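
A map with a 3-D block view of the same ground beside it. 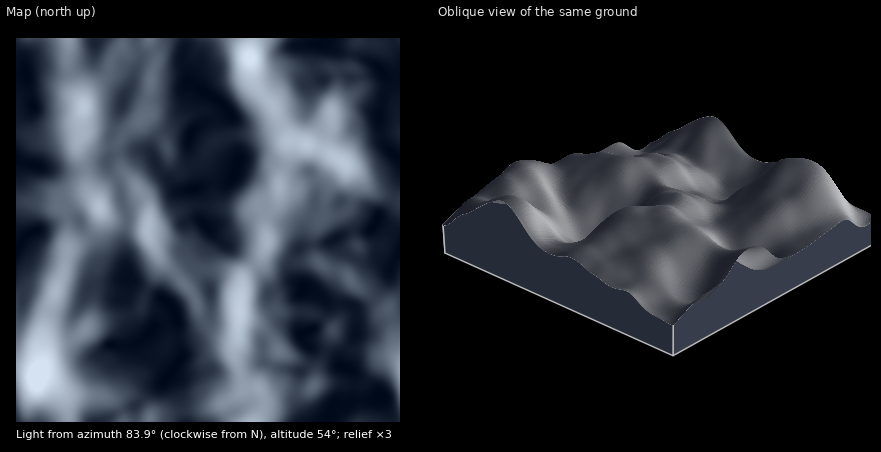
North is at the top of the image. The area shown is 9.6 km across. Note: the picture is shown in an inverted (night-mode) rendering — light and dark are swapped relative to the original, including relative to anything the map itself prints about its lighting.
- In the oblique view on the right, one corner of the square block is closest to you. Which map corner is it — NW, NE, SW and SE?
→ NW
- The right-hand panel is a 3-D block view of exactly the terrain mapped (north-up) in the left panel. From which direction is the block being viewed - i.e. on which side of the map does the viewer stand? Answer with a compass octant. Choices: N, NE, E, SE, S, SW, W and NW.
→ NW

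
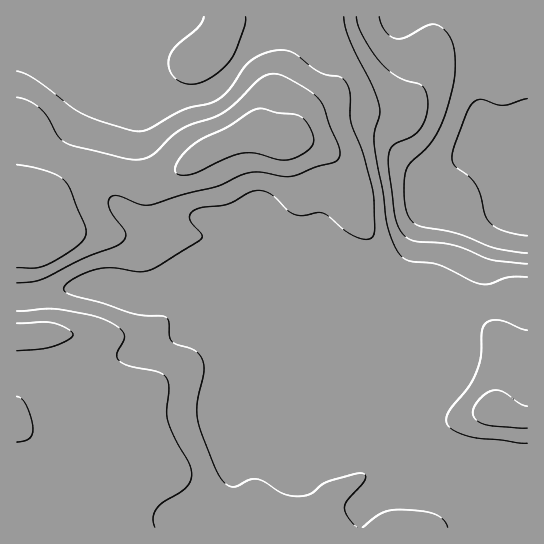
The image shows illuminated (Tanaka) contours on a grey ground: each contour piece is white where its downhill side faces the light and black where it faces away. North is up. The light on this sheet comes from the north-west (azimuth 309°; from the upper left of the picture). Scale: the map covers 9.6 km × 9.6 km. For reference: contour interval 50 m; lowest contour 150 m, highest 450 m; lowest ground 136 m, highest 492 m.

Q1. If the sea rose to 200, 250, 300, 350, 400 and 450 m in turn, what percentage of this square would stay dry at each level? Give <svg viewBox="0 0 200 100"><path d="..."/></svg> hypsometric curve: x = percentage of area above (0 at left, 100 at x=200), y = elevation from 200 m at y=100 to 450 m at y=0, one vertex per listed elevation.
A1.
<svg viewBox="0 0 200 100"><path d="M183 100l-7-20-6-20-85-20-38-20-38-20"/></svg>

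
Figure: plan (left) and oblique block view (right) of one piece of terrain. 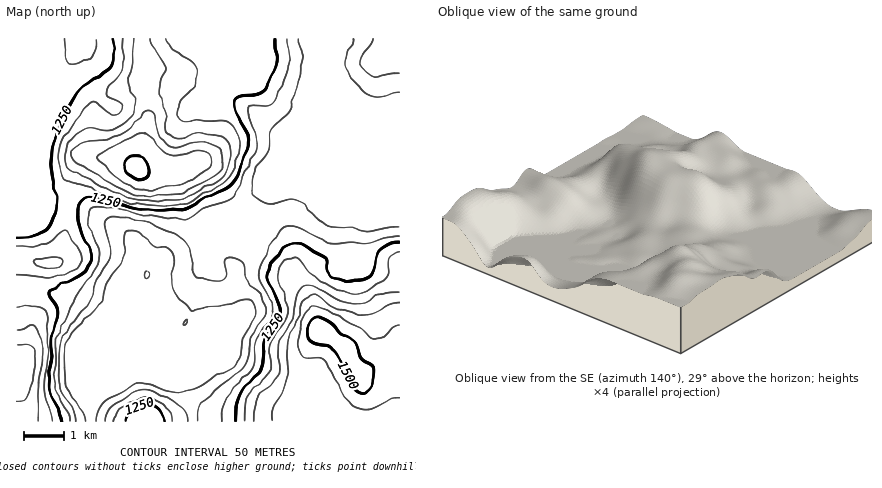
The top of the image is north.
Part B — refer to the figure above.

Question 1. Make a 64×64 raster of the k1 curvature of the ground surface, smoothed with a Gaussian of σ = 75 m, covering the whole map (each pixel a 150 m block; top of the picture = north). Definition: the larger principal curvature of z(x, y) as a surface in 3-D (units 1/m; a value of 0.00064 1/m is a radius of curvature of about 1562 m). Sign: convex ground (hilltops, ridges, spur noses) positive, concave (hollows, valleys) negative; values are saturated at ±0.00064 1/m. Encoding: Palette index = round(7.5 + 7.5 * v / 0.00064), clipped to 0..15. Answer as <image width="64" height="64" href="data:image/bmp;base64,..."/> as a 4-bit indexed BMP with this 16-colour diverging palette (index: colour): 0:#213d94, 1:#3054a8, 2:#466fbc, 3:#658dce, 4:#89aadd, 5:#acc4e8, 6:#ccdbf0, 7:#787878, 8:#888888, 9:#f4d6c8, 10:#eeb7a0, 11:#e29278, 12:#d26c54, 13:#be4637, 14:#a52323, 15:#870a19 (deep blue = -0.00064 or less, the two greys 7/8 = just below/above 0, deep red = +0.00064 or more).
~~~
<image width="64" height="64" href="data:image/bmp;base64,Qk12CAAAAAAAAHYAAAAoAAAAQAAAAEAAAAABAAQAAAAAAAAIAAATCwAAEwsAABAAAAAAAAAAlD0hAKhUMAC8b0YAzo1lAN2qiQDoxKwA8NvMAHh4eACIiIgAyNb0AKC37gB4kuIAVGzSADdGvgAjI6UAGQqHAHi9y7zd26vO///+/u26mIeIiIibuqmZh3d3d3iZiHd3ic7czd3Jis7/7u7+7cupmZmZmJu6qqmHd3d3eKqoh3eb7+zMy6h5zcu7z/7t3LqqqpmZq7qaqph4d3eJq7mHd73/26qIiHirmInf/MzMy7qpmaq8u6qrqIh3d4m8ypiHzv/Kh1Z4eIh2eu/ZmIirupmZq8zMuru5iId3ic3Kqqne/rh1R3d4iHeL7rh2Znd5qqq7y8y7vMqYiIiK3sqZmd/9qHVXd3eHd4rLmHd3d3eau7qpqqu8y5iIiJvdyZiI3v65hnd3d3d4iIiId3d3d4mamIiJmrzcl3eIrNzKiIje/suoiHeHeHeIiIh3h3d4iHZXiIeJrO2WZnjNy7uYd83/7KiIiIiIh3d3d4iIh4iIdkWJh3is7adVed26m6h3vf/9l3d4eIiIh4d3iIiIiId3VHmYeKzduFaL3rqauoe9//11Z3d3iIiId4iIh3iIh3d2iamZq8zKeKzeyom7qaz//YRXd3iIiIh4iIiHiIiId4ibzMzM3dyrzd3KiJu6i//+pkd3d4iIiIiJqYeIiIiIiavd7d7u7t3t3LqHirtq//65Znd3eIiIiImrqYiIiIiIq7zMze///+3Luod4q1nv/cuXd3d4iIiIiIm7qYh3iIiZqZiKzv//7Lmql3ebaN/+3cqHd4iIiIiId5q5h3d4iId3dlac///sqZqYh5uJzv7d3KiIiIiIiId3eaqHd4iHdVZ2VXz//Lu6qqmYm5q93d3dyoiIiIiIh3d4mqd3iIdkNWd3nf/6iJmrupqriau7q7zLqYiIiJh3d3iJqpiZh0M0aaq9/+l2Z4m7q8x4mqqYmruqmIiImHd4iIiJq7qXVUWLzM7/6YdmZ5qruniJqYd5u6mYiIiph3iZmHiaq7qHd63czv/amYZmiaqYeIial3m7l2d3iKqIiJqpiJmau6qrztvO/7h4h2Z4q5h3eJqoiruWVnd4mpiJmrqZqpmqvN7ty83sllZ3ZVebqXeJrLqau5dmd3eamIiJu6qqmZmr3u3MzLl2VndlRou7zN7//+3MqYiIeJqYd3irqqmHd4m8ze3KmHdmd2VFisz///////7cuqmYiZh3Z5u6mHdmeJma3sqZqqqYh3eKzf//7d7v/+3LqpiJl2ZXm7qYd3Z4iInO26u8zLuqq83u7ty6qrvM3cupiHiYZVeruZiId4iIic3Lqqq7u7vM3u6Zmaq7u7qrqph3eJl2abupmZiImZiJvLqYiImaq7zNzHdnis3cuYmZh2ZnmYeKu5iJmZmamYm7uph3d4mZmaqqd2Vozu23Z4mHVVaJiJqql3iZmaqYiaupmHZ3iZh3eJp3ZVe+/qdWiYdmZniYmqqHd4mZmYh4qqmYdmeJl2Z3iXdlV63+t1V4d3d3iZmaqoZniZmpiIiaqpdmZ4iIdneJd3dnre64ZXd3iIiJmJu6hmeJmqmZmZq6h2ZneIh3d4h3d3ec7bh3d3eKqZmIrLp2Z5mqqZmZmrqHd3d4iHd3iId3d5vduYmYeJu7upmsuXZomqupmIiaqph3d3eId3d4iHd3m8ypmqqavN7u3cy5dniquph3d4mqmId3d4iId3iIiIiby5mbvMzO/////+yXiau6h2ZniZmIiHd3iIiIiIiIiKzah4q83d///+7//+urzMqGVmeIiIiHd4iIiIiIiIiIret2irzN7/7czM3//+3tyXZWZ3iIiId3iIiIiIiIiIit/Iiru97/66qqq87//+25dmZ3eIiId3iIiIiIiId3eK3/zN3M3u26mavMzN7/7Kh2Z3iHiId3eIiIiIiIh3d4nP///+3cy7qb3u7d3u7sqYd4iIiIiHd4iIiIiIeId3ic7////suqqr3u7u////26mqqYiIeIh4iIiIiId3eIiKzv7t3u3Kqr3sqrzd3e/9vMy6iId4eIiIiIiId4h4iJrN3bqavN273shlaLy7zv7d3LmHd3d4h4iIiIeHd3d4irvMyoeJvd3vtjNYq6mr3cy6mHZ3eHd3iIiIeHh4h3eJmavLh3d73/+1NGiqmIreupiIh3eIh3iIiIh3d3iHeIiIm8yXZle//8ZVeImIit6od4mYiIiHiIh3d3eIiIiIiIeKzKdURJ7/6XZ3d4ib7JdniqmZiIeHiIiIiIiJmIiIh4rMp1Qzff/rl2Z3eJzbhlaKuqmIiHeIiIiIiImIiIiIisyodjN9/8uXZnd4q7qGVpu6mIiId4iIiIiIiIh3h3eJvLmHVZ79qph3iIiaqph5u7mHd3d3eImpmIiIiHd3eImru7qYruuYiIiZh4qqqqvLqHd3d3d3iaqpiHiId3d4mZq83tzO2YiIiZl3iaq83MqYd3d3eHd4q6mHaIiHd4iZmave7d7JiJmaqXeJmszMuod4iId4h3ibuYdoiId3iZmIiZq877iImrupiImrqqu6mJmYiHiIiJu6l3iIh4iIiId3Znr/uImszLqZmqmHiruqqZmIiJqpq7uqmIiIiJiHd3ZUWv+5q8zLupiZmIeKvLqZmZmZq7u7zMy4iIiIiHd2ZlVq/8q8y5mZh4iIiIrMuYiJmZmqvMu7u7iIiIiHd3dnd4vuy7qXeIiHiIh4isyoiIiIiImaqqqpmIiIiId3d3eIi+7bmGZniIeIh4ibzKh3d3dnd3iZmpmIiIiIiIh3d4iL7tuXVVd4iHeHiJvMqHdmZmZWeImZmY"/>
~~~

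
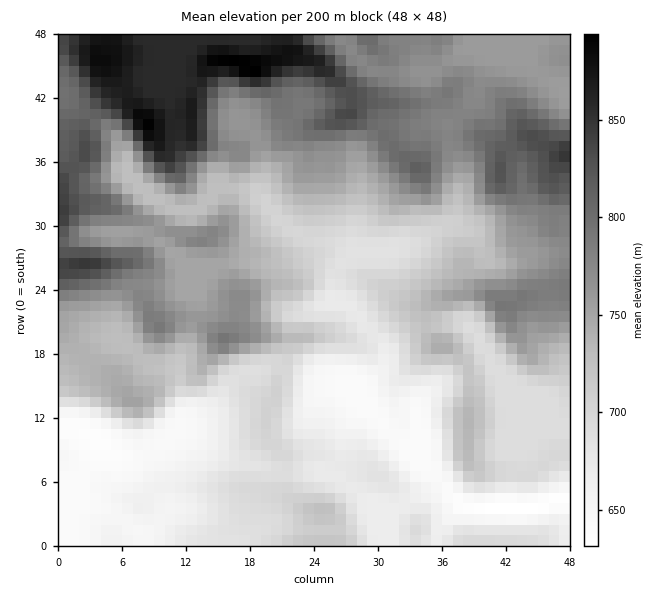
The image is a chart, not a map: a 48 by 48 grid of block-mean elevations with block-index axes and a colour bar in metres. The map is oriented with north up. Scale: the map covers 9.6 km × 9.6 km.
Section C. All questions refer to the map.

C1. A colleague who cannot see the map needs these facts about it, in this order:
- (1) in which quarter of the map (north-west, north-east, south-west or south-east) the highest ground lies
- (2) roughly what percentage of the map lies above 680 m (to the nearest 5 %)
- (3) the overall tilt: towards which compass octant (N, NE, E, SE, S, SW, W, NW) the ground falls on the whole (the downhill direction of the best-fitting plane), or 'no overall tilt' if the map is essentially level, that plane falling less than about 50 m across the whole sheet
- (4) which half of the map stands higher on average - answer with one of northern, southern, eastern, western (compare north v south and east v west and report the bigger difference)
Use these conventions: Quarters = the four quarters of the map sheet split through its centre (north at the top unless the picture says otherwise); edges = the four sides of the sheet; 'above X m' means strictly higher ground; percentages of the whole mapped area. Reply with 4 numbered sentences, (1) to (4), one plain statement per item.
(1) The highest ground is in the north-west quarter.
(2) About 80 % of the map lies above 680 m.
(3) Overall the map slopes down towards the south.
(4) The northern half stands higher on average than the southern half.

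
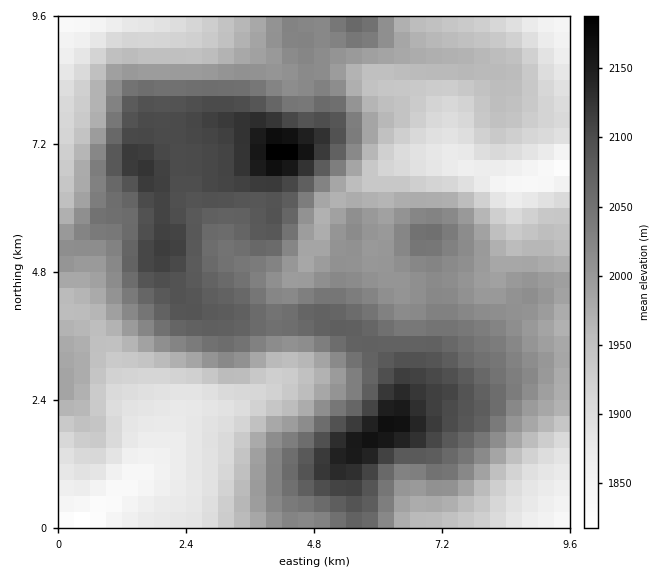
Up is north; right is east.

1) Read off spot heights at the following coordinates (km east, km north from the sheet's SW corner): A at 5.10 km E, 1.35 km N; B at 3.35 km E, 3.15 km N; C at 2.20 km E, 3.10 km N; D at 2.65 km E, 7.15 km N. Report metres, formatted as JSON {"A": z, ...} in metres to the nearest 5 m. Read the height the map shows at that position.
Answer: {"A": 2135, "B": 2020, "C": 1960, "D": 2105}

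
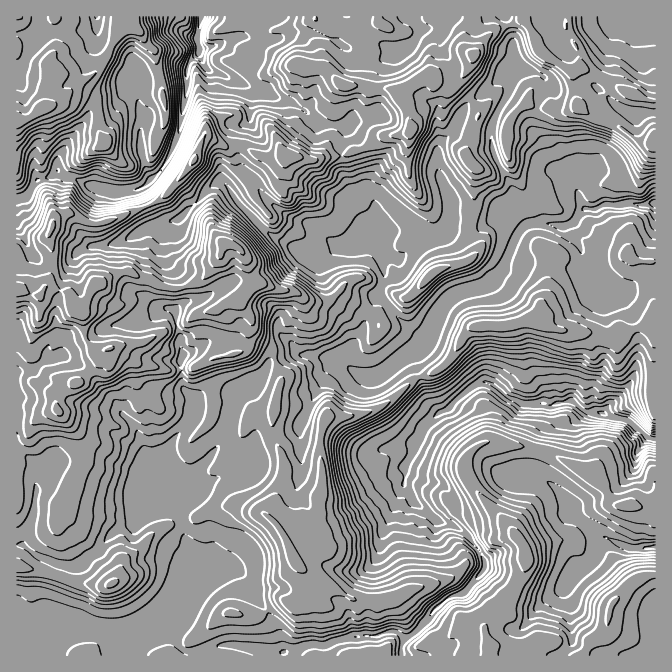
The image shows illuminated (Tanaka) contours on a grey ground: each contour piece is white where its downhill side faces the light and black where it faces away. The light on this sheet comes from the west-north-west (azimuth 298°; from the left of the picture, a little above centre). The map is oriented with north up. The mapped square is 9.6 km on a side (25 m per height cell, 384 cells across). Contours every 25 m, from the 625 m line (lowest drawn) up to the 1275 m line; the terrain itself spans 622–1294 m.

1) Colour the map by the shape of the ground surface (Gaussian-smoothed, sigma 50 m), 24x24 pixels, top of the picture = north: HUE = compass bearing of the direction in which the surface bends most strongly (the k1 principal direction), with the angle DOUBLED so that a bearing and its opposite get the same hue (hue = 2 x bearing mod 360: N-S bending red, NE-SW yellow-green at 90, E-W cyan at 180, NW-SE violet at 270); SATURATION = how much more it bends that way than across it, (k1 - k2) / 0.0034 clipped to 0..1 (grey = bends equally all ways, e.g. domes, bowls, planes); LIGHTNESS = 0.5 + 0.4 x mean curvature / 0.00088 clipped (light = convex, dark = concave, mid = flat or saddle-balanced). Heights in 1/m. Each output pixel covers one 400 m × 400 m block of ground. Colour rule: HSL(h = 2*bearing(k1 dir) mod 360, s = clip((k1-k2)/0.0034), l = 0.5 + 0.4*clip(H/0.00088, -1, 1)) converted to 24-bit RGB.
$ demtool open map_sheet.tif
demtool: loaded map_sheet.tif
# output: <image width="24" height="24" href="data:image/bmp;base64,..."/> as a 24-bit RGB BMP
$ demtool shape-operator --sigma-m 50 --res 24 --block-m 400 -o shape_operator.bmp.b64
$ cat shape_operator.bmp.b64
<image width="24" height="24" href="data:image/bmp;base64,Qk32BgAAAAAAADYAAAAoAAAAGAAAABgAAAABABgAAAAAAMAGAAATCwAAEwsAAAAAAAAAAAAAhHl4c4SEkZGBh3R5cYaFdJeOqVJmiINCcmRAeGpCbWknTF4dQWwVgJwTWTgA13nIemmKlaGAV4aRo4m3QIG2yYKieZtkZXmIhYN0dGljaE9Cdng4WHhQYndpYnd5xp3IpKzJhTWRtNfPqqvJqY7LnIzNlNKSAjEZw7TgwJC2tq94LG9GZjtjlUxvxLSYXmZwZ2c+TnWxe4nW693udrS/VX2AZ3l4aoZjfFxbfka3pp1vf6eTgMbMgXO/2LXb6szzAFEQJJh615ufWotGPVJVRJGF4bjLnmmth4DVqolALFospq52xoaaZFZ8bG16d31wZ2t2f0dzrsKfonZfg6JNHDg7iqJ3jW6H5rTGCAEyvLJX5dvHO0diT3VjQKBdg9RtT0qHrqaepqmWMoFKnEdsuX6yeVuFe3NpXz9NcLt/f5x5laGNqcKjKDdjj556RGN1mEQVwSm/sODAsJJ9d16khUtyYjoqnIEoRoKasKSYlZeEepaHTllrioliamCal4GpgZjEqcq8dWOGvMaOVpd5cFN9SXhxdydMT2u7k9KliL2tp2OCZ05kiE2Gs8TWmae/UFOSfpBzp5KJk5R6VV9uhHl6Y3lsboljXHNXoXZdSWGF6/DPRzxqdlxtQjdyjGKvyJpmecFmST4zdFlKc0lbiruhQZ9axk+VjFVKUGROoaJ2p4uBSU1mWHlmqZR/XISHkoN8Wp9ePUGN9fPRGhUfdHNTN3p9V2CJ3sfBs2KQd4uujKvSs87hrpC91dW9CI2lyFPErYplabaQamOnmD+MfqJtQ56bZn2dm3OHobpzIC9D78O4y0zLMW8vR39DImBPYpiD17auep7Aol2xm39HS7uAuzsXMwAFPk5z38avjGc7SkYraKCTlLeNODFdqKt9W36DxpyPTXeKeNycUEHD7bH354nSMUojCSoPqMyAQQ4MRk0PUUUOcjMQDiBW1/TlPo6Ga62Z2ojAzoPBPaKfgdeDpSnvboEyPFkoRaZVt6XPQXRUbE1RUGdHy2pj7cH2XbdYHSgLbqNYo2VseklPc4tEgdeBGsUxtpJSPFg+XLFtxrfdrX/Sq79GCy8v1X/W7szdMayFPxsVdHA8PWdmuKh7UHRcOFdP+NPeTzhpfKNqZU1yn7u/g6nIndTGM3yq0IZAOSmGrtuLJFUdRWM10FmdnkvebXS2nsl8Rh9zqIFwnL+4VWyQjcyqmzFDPmhgULy/3NnyyLjoubbfh73FdX6uoHOmpnqzir3WZpfNzIakaLOyej1fe0jSIsJfN5Qz3ZugQjLh0/T4gEPTwIOFHUBp7Mfyn7suI0siVmA2S1RAv7GKlnh+a1dpa2lZiphrgIJNjsU8Tomlw5zUr8DnYEaWrly21ZejQcpFa9KYPRsbNE4p0JB9oEG5NlhJ+NPqyprxNbF3UXh4go5gmoxuZ1p4nHWNfq2gujPL4M2YLTsTL0APRlUiXndWNytP6vHa2PPsYA4tOTdjhoVlbHVefWVod4hxXHhHaGtJ35yrMk1wpMC8kXawgGWOhaeWW6eUJCZS9tzVlsvx49D76sP+Yo4oDT842O6/LQYS/GM2YmchSaJYcHiCc2x7cEtNer1lV1yCj55Ojl59eY86eaJEHnQmXKIom3IaBWgwq9k/KxIIKiMJDzIB/8zuNsonMT8KrzRXyjiF0eeoW4wyPF88WkRRwNSCUbrHZThWwbFrOIxfZ5F/lGp0oXi4l1S+vSAp4WIuC1RW7anMf967cFXlADMh/8zQFh1gWrW+i6rLx8rtyrXulmXJNl993O+vEBAjiKPKiOHY9F5TOD9QeHdeaXdiQyc716Sas3Q8b5o5KYBV8ezaExU3//CDAHWtorbyNXKrkuR/h0pFcTw3S0dzr4/W9snLKDJ+OK1ZZxaO7uS/bTx0g2ROYDMsauDfuOvp0pPczbrcP6m0g71ebzqE9vrRACMz5n2cRTzIuZo8bS8ol2FKWF46U1YrlM1rnTN3KYZE2X1wYTXEbnK7spvWq8/fk0JERbwyb1Bvsat7unqhSIQ3RUBc8PfUAEVzTxwbd0Y1gzZ5wMacWKi6r8TpdZfQworOwqbS2o3IJXNAS2x4hks7oqA5T6mCl9TWc0unT5KUwLSdXGV855ekFSQz2/vQACFr11gkeoKdRpKezbfcwHp8VzxCiIZXMU0zspZfo1687sPNGSA6u+WDW7zFe8GUeFhSgGZ6Tpmdq7JqX5+iwFeiz/fWZEEaAAcz7qqeZJ+HUo1YjVNBnbFhbnSQt3BxV46mVoRXe5xOx4paXR6sc9B0r8+CVDpZeGtwgntw"/>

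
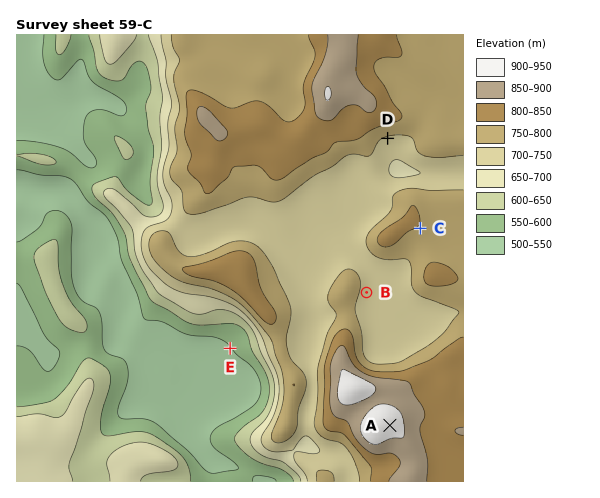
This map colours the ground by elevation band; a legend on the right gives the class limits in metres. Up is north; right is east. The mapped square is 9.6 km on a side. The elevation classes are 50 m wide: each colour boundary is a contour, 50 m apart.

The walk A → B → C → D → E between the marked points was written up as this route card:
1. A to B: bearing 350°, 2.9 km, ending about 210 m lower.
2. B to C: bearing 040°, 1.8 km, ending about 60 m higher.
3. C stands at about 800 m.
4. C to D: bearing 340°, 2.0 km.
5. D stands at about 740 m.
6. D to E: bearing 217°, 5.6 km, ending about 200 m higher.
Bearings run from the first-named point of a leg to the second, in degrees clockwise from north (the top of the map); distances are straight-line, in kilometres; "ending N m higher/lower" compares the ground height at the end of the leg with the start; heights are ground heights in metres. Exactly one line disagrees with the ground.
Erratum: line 6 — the sense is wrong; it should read lower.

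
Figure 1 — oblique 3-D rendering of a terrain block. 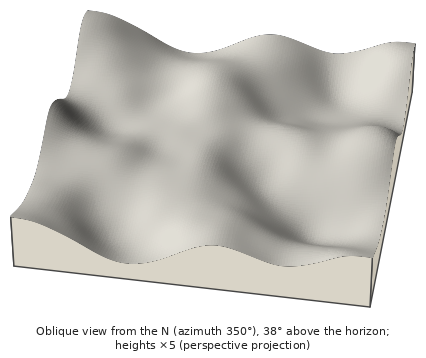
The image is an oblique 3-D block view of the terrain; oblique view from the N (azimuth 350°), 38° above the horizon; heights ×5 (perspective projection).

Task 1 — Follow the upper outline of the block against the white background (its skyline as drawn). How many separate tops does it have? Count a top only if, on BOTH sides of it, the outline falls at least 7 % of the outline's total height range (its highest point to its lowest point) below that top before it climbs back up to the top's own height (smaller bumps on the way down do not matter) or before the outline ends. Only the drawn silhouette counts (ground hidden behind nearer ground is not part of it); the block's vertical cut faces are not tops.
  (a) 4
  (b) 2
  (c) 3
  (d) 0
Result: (b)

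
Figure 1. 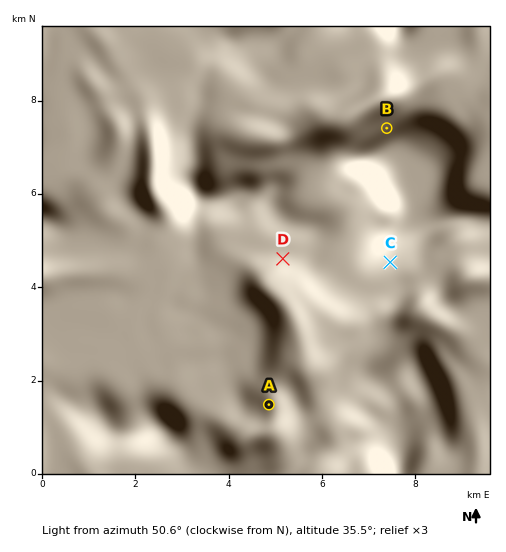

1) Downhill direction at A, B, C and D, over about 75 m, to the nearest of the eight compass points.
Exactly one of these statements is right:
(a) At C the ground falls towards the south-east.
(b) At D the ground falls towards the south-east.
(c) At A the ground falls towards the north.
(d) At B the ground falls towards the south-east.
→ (d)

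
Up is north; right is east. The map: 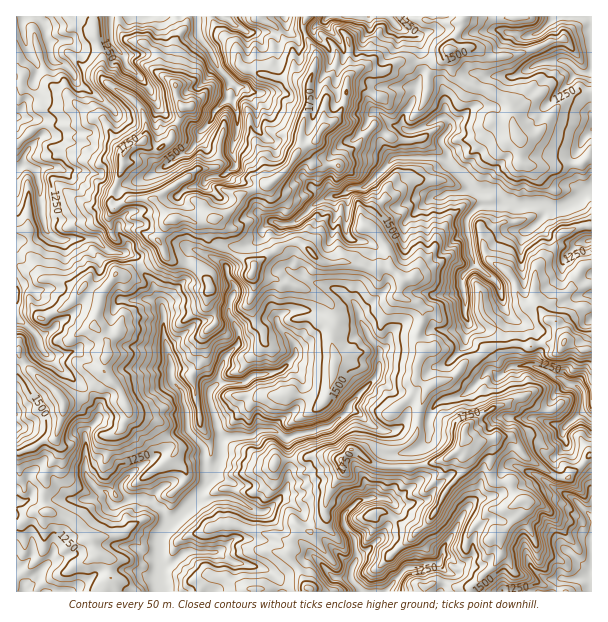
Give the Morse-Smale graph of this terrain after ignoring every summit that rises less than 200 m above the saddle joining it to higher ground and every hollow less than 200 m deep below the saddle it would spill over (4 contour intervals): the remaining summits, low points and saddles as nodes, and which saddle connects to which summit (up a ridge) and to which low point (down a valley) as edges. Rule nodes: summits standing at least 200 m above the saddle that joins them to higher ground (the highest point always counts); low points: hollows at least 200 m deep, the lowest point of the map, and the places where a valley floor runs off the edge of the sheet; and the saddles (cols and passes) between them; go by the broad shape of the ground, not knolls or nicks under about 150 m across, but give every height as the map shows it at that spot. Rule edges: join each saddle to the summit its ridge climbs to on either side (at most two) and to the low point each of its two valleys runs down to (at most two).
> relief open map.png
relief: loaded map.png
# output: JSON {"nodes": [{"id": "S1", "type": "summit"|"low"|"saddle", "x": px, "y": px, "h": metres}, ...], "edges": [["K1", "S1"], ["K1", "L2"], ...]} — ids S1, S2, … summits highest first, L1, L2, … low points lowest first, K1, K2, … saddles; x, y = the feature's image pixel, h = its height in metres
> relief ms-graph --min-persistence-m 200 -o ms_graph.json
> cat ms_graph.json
{"nodes": [
{"id": "S1", "type": "summit", "x": 174, "y": 221, "h": 1940},
{"id": "S2", "type": "summit", "x": 465, "y": 428, "h": 1923},
{"id": "L1", "type": "low", "x": 588, "y": 191, "h": 1061},
{"id": "L2", "type": "low", "x": 159, "y": 572, "h": 1061},
{"id": "L3", "type": "low", "x": 591, "y": 585, "h": 1063},
{"id": "L4", "type": "low", "x": 140, "y": 17, "h": 1065},
{"id": "L5", "type": "low", "x": 360, "y": 591, "h": 1071},
{"id": "L6", "type": "low", "x": 590, "y": 419, "h": 1089},
{"id": "L7", "type": "low", "x": 368, "y": 17, "h": 1099},
{"id": "K1", "type": "saddle", "x": 254, "y": 191, "h": 1829},
{"id": "K2", "type": "saddle", "x": 419, "y": 465, "h": 1719},
{"id": "K3", "type": "saddle", "x": 419, "y": 419, "h": 1595},
{"id": "K4", "type": "saddle", "x": 420, "y": 329, "h": 1593},
{"id": "K5", "type": "saddle", "x": 554, "y": 476, "h": 1548},
{"id": "K6", "type": "saddle", "x": 138, "y": 264, "h": 1531},
{"id": "K7", "type": "saddle", "x": 305, "y": 33, "h": 1528},
{"id": "K8", "type": "saddle", "x": 507, "y": 345, "h": 1510},
{"id": "K9", "type": "saddle", "x": 582, "y": 464, "h": 1482},
{"id": "K10", "type": "saddle", "x": 294, "y": 566, "h": 1419},
{"id": "K11", "type": "saddle", "x": 293, "y": 537, "h": 1414},
{"id": "K12", "type": "saddle", "x": 290, "y": 459, "h": 1410},
{"id": "K13", "type": "saddle", "x": 419, "y": 62, "h": 1408}],
"edges": [["K1", "S1"], ["K1", "L1"], ["K1", "L4"], ["K2", "S2"], ["K2", "L5"], ["K2", "L6"], ["K3", "S1"], ["K3", "S2"], ["K3", "L2"], ["K3", "L6"], ["K4", "S1"], ["K4", "L2"], ["K4", "L1"], ["K5", "S1"], ["K5", "S2"], ["K5", "L3"], ["K5", "L6"], ["K6", "S1"], ["K6", "L2"], ["K6", "L4"], ["K7", "S1"], ["K7", "L4"], ["K7", "L7"], ["K8", "S1"], ["K8", "L1"], ["K8", "L6"], ["K9", "S1"], ["K9", "L3"], ["K9", "L6"], ["K10", "S1"], ["K10", "L2"], ["K10", "L5"], ["K11", "S1"], ["K11", "S2"], ["K11", "L2"], ["K11", "L5"], ["K12", "S1"], ["K12", "S2"], ["K12", "L2"], ["K13", "S1"], ["K13", "L1"], ["K13", "L7"]]}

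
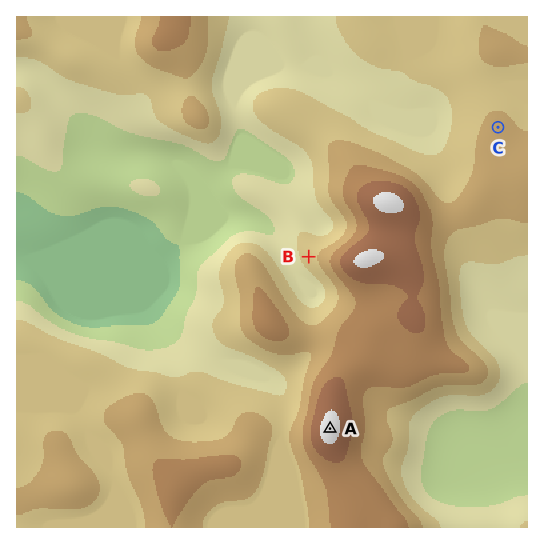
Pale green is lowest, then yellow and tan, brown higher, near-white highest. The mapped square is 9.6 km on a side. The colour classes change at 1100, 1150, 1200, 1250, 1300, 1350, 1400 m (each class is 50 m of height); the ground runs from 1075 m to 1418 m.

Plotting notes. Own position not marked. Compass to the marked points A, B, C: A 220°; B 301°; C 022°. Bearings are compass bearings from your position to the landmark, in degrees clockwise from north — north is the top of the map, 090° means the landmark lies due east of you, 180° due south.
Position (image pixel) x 419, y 323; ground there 1360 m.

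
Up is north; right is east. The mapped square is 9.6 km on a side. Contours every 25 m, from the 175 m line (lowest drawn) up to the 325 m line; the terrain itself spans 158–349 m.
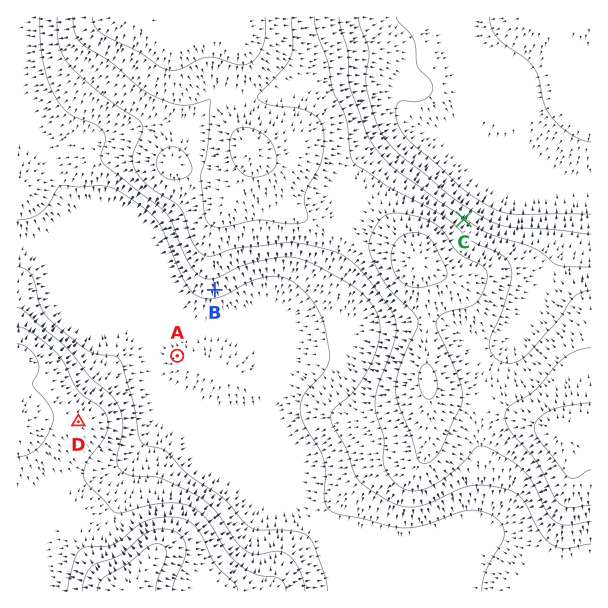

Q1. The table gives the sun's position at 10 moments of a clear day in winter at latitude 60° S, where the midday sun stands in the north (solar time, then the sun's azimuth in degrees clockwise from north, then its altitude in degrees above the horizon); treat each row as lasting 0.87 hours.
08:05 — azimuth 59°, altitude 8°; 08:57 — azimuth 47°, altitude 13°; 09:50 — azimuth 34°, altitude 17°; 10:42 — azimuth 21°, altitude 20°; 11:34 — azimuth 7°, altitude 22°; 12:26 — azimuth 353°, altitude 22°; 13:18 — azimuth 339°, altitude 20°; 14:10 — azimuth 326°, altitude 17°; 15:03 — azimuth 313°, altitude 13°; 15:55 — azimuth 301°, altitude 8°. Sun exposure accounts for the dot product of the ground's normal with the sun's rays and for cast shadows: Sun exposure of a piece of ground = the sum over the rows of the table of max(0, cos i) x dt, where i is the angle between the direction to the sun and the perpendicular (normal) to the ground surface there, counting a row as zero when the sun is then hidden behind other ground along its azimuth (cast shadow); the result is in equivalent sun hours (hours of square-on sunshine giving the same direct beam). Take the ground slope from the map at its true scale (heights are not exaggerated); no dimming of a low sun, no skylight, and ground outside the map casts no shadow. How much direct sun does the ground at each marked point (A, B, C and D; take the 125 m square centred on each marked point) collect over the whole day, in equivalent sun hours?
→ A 2.5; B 1.9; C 3.1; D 2.4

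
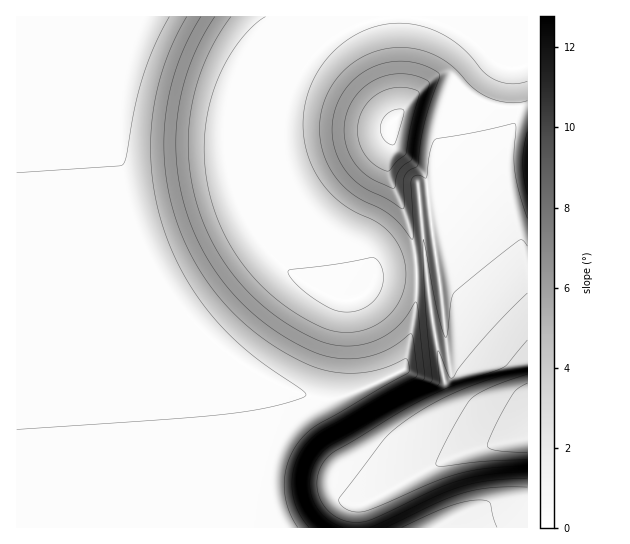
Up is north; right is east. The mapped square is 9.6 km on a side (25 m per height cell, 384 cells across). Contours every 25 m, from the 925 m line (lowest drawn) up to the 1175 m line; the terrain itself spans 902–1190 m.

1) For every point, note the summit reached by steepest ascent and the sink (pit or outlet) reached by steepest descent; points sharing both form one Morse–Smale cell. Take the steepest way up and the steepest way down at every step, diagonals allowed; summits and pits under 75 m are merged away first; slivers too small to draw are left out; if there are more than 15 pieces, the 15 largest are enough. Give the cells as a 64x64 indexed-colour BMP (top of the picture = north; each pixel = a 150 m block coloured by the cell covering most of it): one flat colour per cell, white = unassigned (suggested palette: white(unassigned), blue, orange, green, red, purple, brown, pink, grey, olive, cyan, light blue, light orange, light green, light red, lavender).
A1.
<image width="64" height="64" href="data:image/bmp;base64,Qk12CAAAAAAAAHYAAAAoAAAAQAAAAEAAAAABAAQAAAAAAAAIAAATCwAAEwsAABAAAAAAAAAA////ALR3HwAOf/8ALKAsACgn1gC9Z5QAS1aMAMJ34wB/f38AIr28AM++FwDox64AeLv/AIrfmACWmP8A1bDFABERERERERERERERERERERERERERERMzMzMzMzMzMzMzEREREREREREREREREREREREREREREzMzMzMzMzMzMzMRERERERERERERERERERERERERERETMzMzMzMzMzMzMxEREREREREREREREREREREREREREREzMzMzMzMzMzMzEREREREREREREREREREREREREREREREzMzMzMzMzMzMREREREREREREREREREREREREREREREREzMzMzMzMzMxEREREREREREREREREREREREREREREREREzMzMzMzMzEREREREREREREREREREREREREREREREREREzMzMzMzMREREREREREREREREREREREREREREREREREREzMzMzMxEREREREREREREREREREREREREREREREREREREzMzMzERERERERERERERERERERERERERERERERERERERERMzMREREREREREREREREREREREREREREREREREREREREREhERERERERERERERERERERERERERERERERERERERESIiEREREREREREREREREREREREREREREREREREREREiIiIREREREREREREREREREREREREREREREREREREREiIiIhERERERERERERERERERERERERERERERERERERIiIiIiERERERERERERERERERERERERERERERERERERIiIiIiIREREREREREREREREREREREREREREREREREREiIiIiIhERERERERERERERERERERERERERERERERERESIiIiIiERERERERERERERERERERERERERERERERERESIiIiIiIRERERERERERERERERERERERERERERERERERIiIiIiIhEREREREREREREREREREREREREREREREREREiIiIiIiERERERERERERERERERERERERERERERERERESIiIiIiIRERERERERERERERERERERERERERERERERERIiIiIiIhERERERERERERERERERERERERERERERERERIiIiIiIiEREREREREREREREREREREREREREREREREREiIiIiIiIRERERERERERERERERERERERERERERERERESIiIiIiIhERERERERERERERERERERERERERERERERERIiIiIiIiEREREREREREREREREREREREREREREREREREiIiIiIiIRERERERERERERERERERERERERIiIiERERESIiIiIiIhERERERERERERERERERERERESIiIiIRERERIiIiIiIiERERERERERERERERERERERESIiIiIiERERIiIiIiIiIRERERERERERERERERERERESIiIiIiIiIiIiIiIiIiIhERERERERERERERERERERERIiIiIiIiIiIiIiIiIiIiEREREREREREREREREREREREiIiIiIiIiIiIiIiIiIiIRERERERERERERERERERERESIiIiIiIiIiIiIiIiIiIhERERERERERERERERERERERIiIiIiIiIiIiIiIiIiIiEREREREREREREREREREREREiIiIiIiIiIiIiIiIiIiIRERERERERERERERERERERESIiIiIiIiIiIiIiIiIiIhERERERERERERERERERERERIiIiIiIiIiIiIiIiIiIiEREREREREREREREREREREREiIiIiIiIiIiIiIiIiIiIRERERERERERERERERERERESIiIiIiIiIiIiIiIiIiIhERERERERERERERERERERESIiIiIiIiIiIiIiIiIiIiERERERERERERERERERERERIiIiIiIiIiIiIiIiIiIiIREREREREREREREREREREREiIiIiIiIiIiIiIiIiIiIhERERERERERERERERERERESIiIiIiIiIiIiIiIiIiIiERERERERERERERERERERERIiIiIiIiIiIiIiIiIiIiIREREREREREREREREREREREiIiIiIiIiIiIiIiIiIiIhERERERERERERERERERERESIiIiIiIiIiIiIiIiIiIiERERERERERERERERERERERIiIiIiIiIiIiIiIiIiIiIREREREREREREREREREREREiIiIiIiIiIiIiIiIiIiIhERERERERERERERERERERESIiIiIiIiIiIiIiIiIiIiEREREREREREREREREREREREiIiIiIiIiIiIiIiIiIiIRERERERERERERERERERERESIiIiIiIiIiIiIiIiIiIhERERERERERERERERERERERIiIiIiIiIiIiIiIiIiIiERERERERERERERERERERERESIiIiIiIiIiIiIiIiIiIRERERERERERERERERERERERIiIiIiIiIiIiIiIiIiIhERERERERERERERERERERERESIiIiIiIiIiIiIiIiIiEREREREREREREREREREREREREiIiIiIiIiIiIiIiIiIRERERERERERERERERERERERERIiIiIiIiIiIiIiIiIhERERERERERERERERERERERERESIiIiIiIiIiIiIiIiEREREREREREREREREREREREREREiIiIiIiIiIiIiIiIREREREREREREREREREREREREREREiIiIiIiIiIiIiIhERERERERERERERERERERERERERERESIiIiIiIiIiIi"/>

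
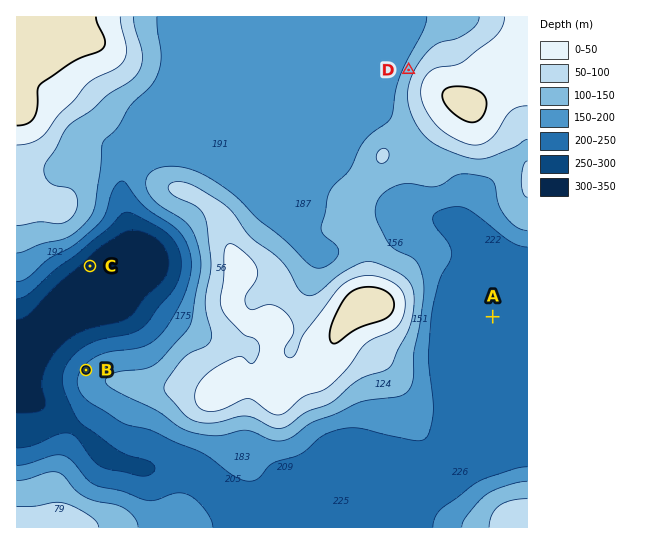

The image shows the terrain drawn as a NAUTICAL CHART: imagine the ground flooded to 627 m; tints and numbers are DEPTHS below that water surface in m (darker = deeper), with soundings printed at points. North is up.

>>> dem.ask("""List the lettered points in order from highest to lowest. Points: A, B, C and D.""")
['D', 'B', 'A', 'C']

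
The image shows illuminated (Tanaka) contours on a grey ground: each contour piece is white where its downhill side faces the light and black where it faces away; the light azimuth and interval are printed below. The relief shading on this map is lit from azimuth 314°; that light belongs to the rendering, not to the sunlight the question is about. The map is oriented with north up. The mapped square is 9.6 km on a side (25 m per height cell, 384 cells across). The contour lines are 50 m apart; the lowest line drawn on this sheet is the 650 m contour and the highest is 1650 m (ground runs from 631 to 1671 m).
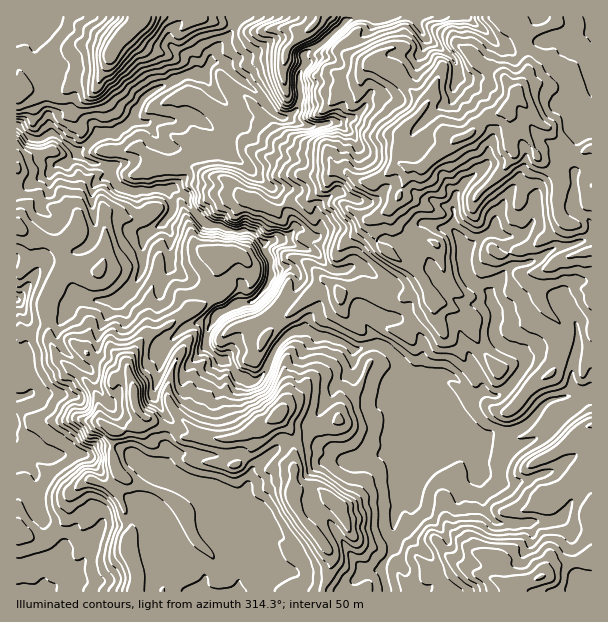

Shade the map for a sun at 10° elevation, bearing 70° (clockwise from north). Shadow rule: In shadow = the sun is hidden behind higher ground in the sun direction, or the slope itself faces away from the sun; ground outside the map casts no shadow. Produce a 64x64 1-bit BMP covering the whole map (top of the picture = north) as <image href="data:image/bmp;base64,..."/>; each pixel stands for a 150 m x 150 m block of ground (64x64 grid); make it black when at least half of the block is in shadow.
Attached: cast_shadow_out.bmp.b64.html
<image width="64" height="64" href="data:image/bmp;base64,Qk0+AgAAAAAAAD4AAAAoAAAAQAAAAEAAAAABAAEAAAAAAAACAAATCwAAEwsAAAIAAAAAAAAA////AAAAAAB/+AwBwP/8AH/4BH/A//gAP/gE/+D/wEAf8AD/4P/wAA/wAP/Ef+BgD/AB/8w/wGAP8AH/mB2AQD/wI/84DwcOf/BD/jAGD27/8MP+cA4IBv/gA/xgBgOC/+Ah/AAAP8D/8H/+AAAfgP/g/z4AAA+A/+fwHAAAA4D/7/4EAAABwP///gYAAAB4/+zAAAAA+Dz/wGDAAAD+DP+8wPgAAPwA//mA+AAAOAD/+YD4AAO3AP/5gPwAA/+C//mA/AAH+Yb/8YP8BBf4xvvxw9wGf/ji/+DHzAb/sPL8QE/kH/8gc+RIDgP//mYD4AwGA/v+RAPiDAMB8/wHB+AIAfDz/AcP4AzA+3P8Dw/hDsB/8PyOBvAGuH/v+T+DMAb8///wc+KQB/z//+J5YIAD+H//hngQgIPw//8AexgAR+///wD/+ABD///+A+/4AMH///4H5/EQwf///4Hn8gCH////w+P2GA/////A4fIIP////mjx8gAweP/76X3gA/gB/+fgP8AD+B//78AewAaAP//PwB6AfhH//9/CDgD+W////8AOYPzP////4EBA/g/////4UAB/h///7/j8AP+D/////P4A/4H////s/gD/wP///478AP/AP/3+DuGAf8Af/f4P4AA/wA/88A+HAA/gQ/4wD44AB/BA/hgPPAAA+AABiAA4AA=="/>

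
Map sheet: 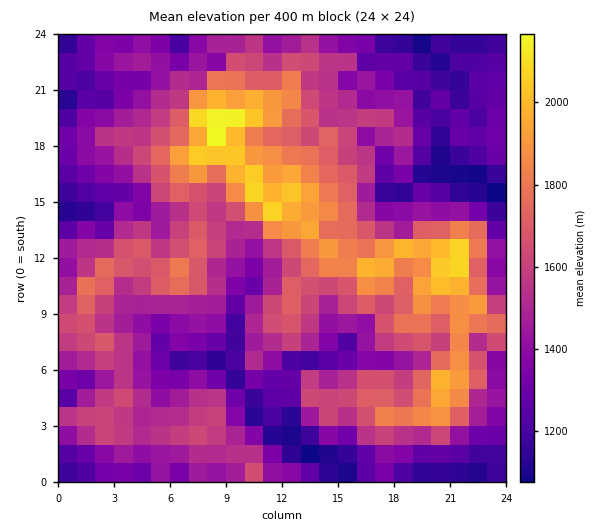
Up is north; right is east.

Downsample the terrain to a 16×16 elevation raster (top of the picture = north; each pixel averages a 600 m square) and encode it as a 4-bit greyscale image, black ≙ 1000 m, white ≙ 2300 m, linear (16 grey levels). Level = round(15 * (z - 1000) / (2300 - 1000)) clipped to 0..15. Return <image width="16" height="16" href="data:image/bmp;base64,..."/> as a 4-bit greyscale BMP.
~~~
<image width="16" height="16" href="data:image/bmp;base64,Qk32AAAAAAAAAHYAAAAoAAAAEAAAABAAAAABAAQAAAAAAIAAAAATCwAAEwsAABAAAAAAAAAAAAAAABEREQAiIiIAMzMzAERERABVVVUAZmZmAHd3dwCIiIgAmZmZAKqqqgC7u7sAzMzMAN3d3QDu7u4A////ACRFVWUyJDIiRmZ3YxNGVkNndmcyN3mahDVkVSRGeHulZ2QyNTNFZ5Z3ZFQ3dUeYqHhmZkaGiJqnWHiWVYmrnLZVd4dXmpmrxiJVd3u6hlZjI0aYvMmDIiFFaLu6qXRBI0ZnnbmIdlIzI1aMy5dlQyMzRWeIh1QyIyRENXVlUyIi"/>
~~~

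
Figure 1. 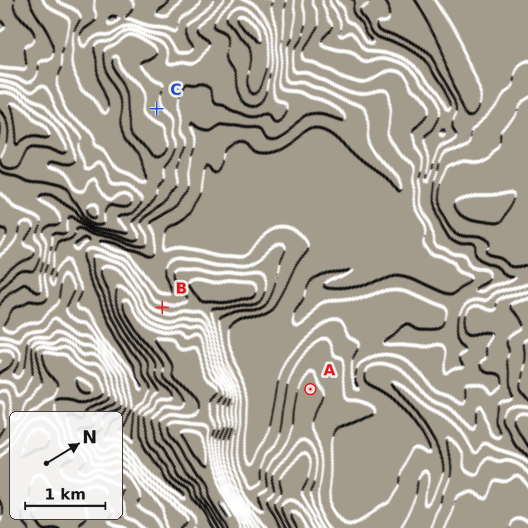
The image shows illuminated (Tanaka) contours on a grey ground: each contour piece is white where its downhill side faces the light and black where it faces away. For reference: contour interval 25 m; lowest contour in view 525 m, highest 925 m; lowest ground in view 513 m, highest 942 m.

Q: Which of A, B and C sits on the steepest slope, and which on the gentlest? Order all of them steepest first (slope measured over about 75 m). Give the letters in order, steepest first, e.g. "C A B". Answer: B C A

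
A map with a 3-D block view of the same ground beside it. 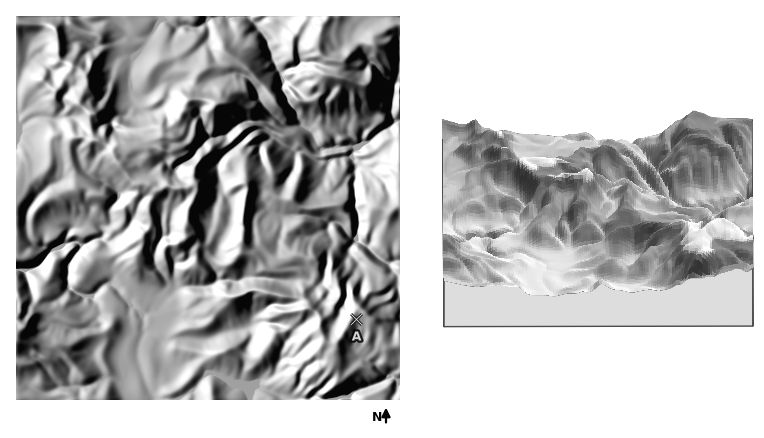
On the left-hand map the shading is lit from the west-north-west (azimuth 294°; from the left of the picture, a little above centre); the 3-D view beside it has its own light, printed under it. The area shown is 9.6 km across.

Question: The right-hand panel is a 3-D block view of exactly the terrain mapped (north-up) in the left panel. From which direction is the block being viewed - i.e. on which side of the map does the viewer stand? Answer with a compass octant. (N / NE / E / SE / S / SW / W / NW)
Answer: S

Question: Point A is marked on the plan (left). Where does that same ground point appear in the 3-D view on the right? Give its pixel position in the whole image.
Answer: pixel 718 223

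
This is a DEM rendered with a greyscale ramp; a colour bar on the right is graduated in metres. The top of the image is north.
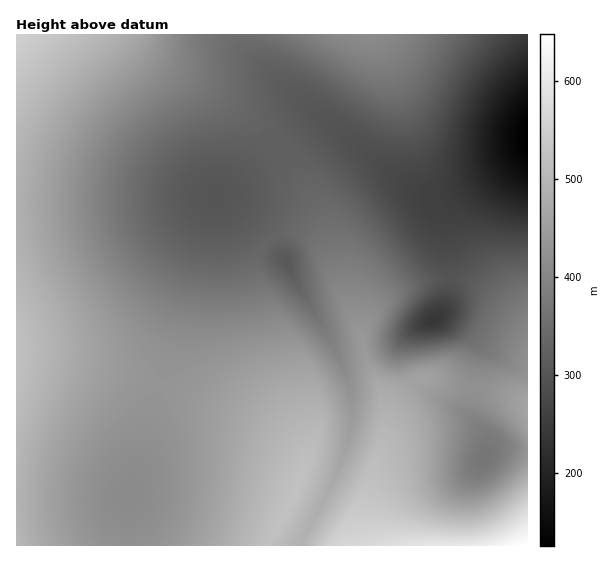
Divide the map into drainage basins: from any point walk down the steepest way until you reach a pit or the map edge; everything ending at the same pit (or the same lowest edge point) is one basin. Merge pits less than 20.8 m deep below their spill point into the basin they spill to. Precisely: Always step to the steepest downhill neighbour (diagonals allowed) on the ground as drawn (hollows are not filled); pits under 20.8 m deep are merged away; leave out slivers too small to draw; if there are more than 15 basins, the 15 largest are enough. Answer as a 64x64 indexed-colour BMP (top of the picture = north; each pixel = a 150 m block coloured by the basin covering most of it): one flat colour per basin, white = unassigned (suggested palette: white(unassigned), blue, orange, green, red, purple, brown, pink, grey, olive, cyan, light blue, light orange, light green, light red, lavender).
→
<image width="64" height="64" href="data:image/bmp;base64,Qk12CAAAAAAAAHYAAAAoAAAAQAAAAEAAAAABAAQAAAAAAAAIAAATCwAAEwsAABAAAAAAAAAA////ALR3HwAOf/8ALKAsACgn1gC9Z5QAS1aMAMJ34wB/f38AIr28AM++FwDox64AeLv/AIrfmACWmP8A1bDFABERERERERERERERERERERERFEREREQzMzMzMzMzMzMzERERERERERERERERERERERREREREQzMzMzMzMzMzMzMRERERERERERERERERERERFERERERDMzMzMzMzMzMzMxEREREREREREREREREREREUREREREMzMzMzMzMzMzMzERERERERERERERERERERERFEREREQzMzMzMzMzMzMzMREREREREREREREREREREREURERERDMzMzMzMzMzMzMxERERERERERERERERERERERFEREREQzMzMzMzMzMzMzEREREREREREREREREREREREURERERDMzMzMzMzMzMzMRERERERERERERERERERERERFEREREMzMzMzMzMzMzMxEREREREREREREREREREREREUREREQzMzMzMzMzMzMzERERERERERERERERERERERERREREREMzMzMzMzMzMzMRERERERERERERERERERERERIkREREQzMzMzMzMzMzMxERERERERERERERERERERERIiRERERDMzMzMzMzMzMzERERERERERERERERERERERIiREREREQzMzMzMzMzMzMRERERERERERERERERERERIiJERERERDMzMzMzMzMzMxERERERERERERERERERESIiJEREREREMzMzMzMzMzMzEREREREREREREREREREiIiIkREREREQzMzMzMzMzMzMRERERERERERERERERIiIiIiRERERERFMzMzMzMzMzMxEREREREREREREREiIiIiIiREREREREVTMzMzMzMzNVERERERERERERESIiIiIiIiJEREREREVVUzMzMzNVVVURERERERERESIiIiIiIiIiJERERERERVVVMzVVVVVVVRERERERESIiIiIiIiIiIiIkRERERERFVVVVVVVVVVVVERERESIiIiIiIiIiIiIiIiRERERERFVVVVVVVVVVVVUSIiIiIiIiIiIiIiIiIiIiJEREREREVVVVVVVVVVVVVSIiIiIiIiIiIiIiIiIiIiJEREREREVVVVVVVVVVVVVVIiIiIiIiIiIiIiIiIiIiIkRERERERVVVVVVVVVVVVVUiIiIiIiIiIiIiIiIiIiIiRERERERFVVVVVVVVVVVVVSIiIiIiIiIiIiIiIiIiIiJEREREREFVVVVVVVVVVVVRIiIiIiIiIiIiIiIiIiIiIkREREREEVVVVVVVVVVVVREiIiIiIiIiIiIiIiIiIiIkREREREERFVVVVVVVVVVRESIiIiIiIiIiIiIiIiIiIiREREREQRERVVVVVVVVVRERIiIiIiIiIiIiIiIiIiIiJEREREQhEREVVVVVVVVREREiIiIiIiIiIiIiIiIiIiIkRERERCEREREVVVVVVRERESIiIiIiIiIiIiIiIiIiIkREREREIRERERERERERERERIiIiIiIiIiIiIiIiIiIiREREREIREREREREREREREREiIiIiIiIiIiIiIiIiIiJEREREQhERERERERERERERESIiIiIiIiIiIiIiIiIiIkREREQiERERERERERERERERIiIiIiIiIiIiIiIiIiIiJEREQiEREREREREREREREREiIiIiIiIiIiIiIiIiIiIiREQiIRERERERERERERERESIiIiIiIiIiIiIiIiIiIiIiIiIhERERERERERERERERIiIiIiIiIiIiIiIiIiIiIiIiIhEREREREREREREREREiIiIiIiIiIiIiIiIiIiIiIiIiERERERERERERERERESIiIiIiIiIiIiIiIiIiIiIiIiERERERERERERERERERIiIiIiIiIiIiIiIiIiIiIiIiIREREREREREREREREREiIiIiIiIiIiIiIiIiIiIiIiIRERERERERERERERERESIiIiIiIiIiIiIiIiIiIiIiIhERERERERERERERERERIiIiIiIiIiIiIiIiIiIiIiIhEREREREREREREREREREiIiIiIiIiIiIiIiIiIiIiIhERERERERERERERERERESIiIiIiIiIiIiIiIiIiIiIiERERERERERERERERERERIiIiIiIiIiIiIiIiIiIiIiEREREREREREREREREREREiIiIiIiIiIiIiIiIiIiIiERERERERERERERERERERESIiIiIiIiIiIiIiIiIiIiERERERERERERERERERERERIiIiIiIiIiIiIiIiIiIiEREREREREREREREREREREREiIiIiIiIiIiIiIiIiIiERERERERERERERERERERERESIiIiIiIiIiIiIiIiIiERERERERERERERERERERERERIiIiIiIiIiIiIiIiIhEREREREREREREREREREREREREiIiIiIiIiIiIiIiIhERERERERERERERERERERERERESIiIiIiIiIiIiIiIRERERERERERERERERERERERERERIiIiIiIiIiIiIiEREREREREREREREREREREREREREREiIiIiIiIiIiIhERERERERERERERERERERERERERERESIiIiIiIiIiIRERERERERERERERERERERERERERERERIiIiIiIiIiIREREREREREREREREREREREREREREREREiIiIiIiIiIRERERERERERERERERERERERERERERERESIiIiIiIiERERERERERERERERERERERERERERERERER"/>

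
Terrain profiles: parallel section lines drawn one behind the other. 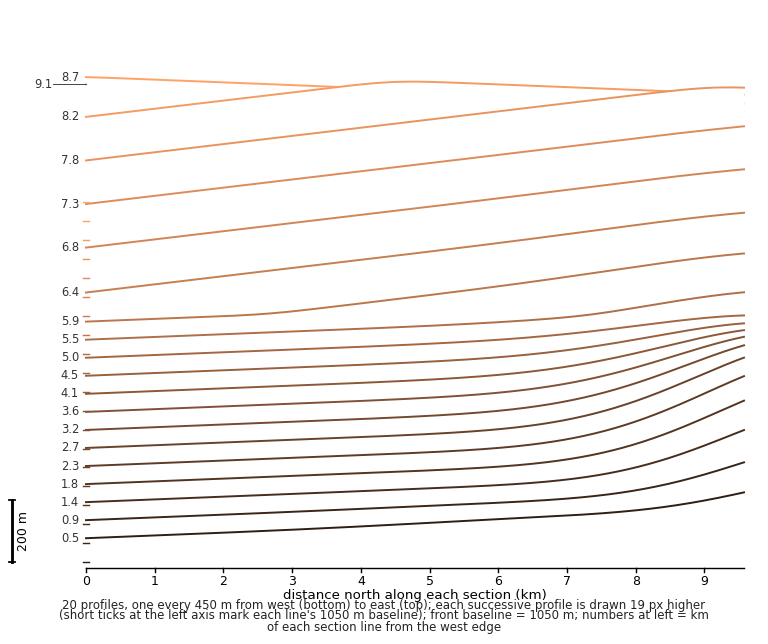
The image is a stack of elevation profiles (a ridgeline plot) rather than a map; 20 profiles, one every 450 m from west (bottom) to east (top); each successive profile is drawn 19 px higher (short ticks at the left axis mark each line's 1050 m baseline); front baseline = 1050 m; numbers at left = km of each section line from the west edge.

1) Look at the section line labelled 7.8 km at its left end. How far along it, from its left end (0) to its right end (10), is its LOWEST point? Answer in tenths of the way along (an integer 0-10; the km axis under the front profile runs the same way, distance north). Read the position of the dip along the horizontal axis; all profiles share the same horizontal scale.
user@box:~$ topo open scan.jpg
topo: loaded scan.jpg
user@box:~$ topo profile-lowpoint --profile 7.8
0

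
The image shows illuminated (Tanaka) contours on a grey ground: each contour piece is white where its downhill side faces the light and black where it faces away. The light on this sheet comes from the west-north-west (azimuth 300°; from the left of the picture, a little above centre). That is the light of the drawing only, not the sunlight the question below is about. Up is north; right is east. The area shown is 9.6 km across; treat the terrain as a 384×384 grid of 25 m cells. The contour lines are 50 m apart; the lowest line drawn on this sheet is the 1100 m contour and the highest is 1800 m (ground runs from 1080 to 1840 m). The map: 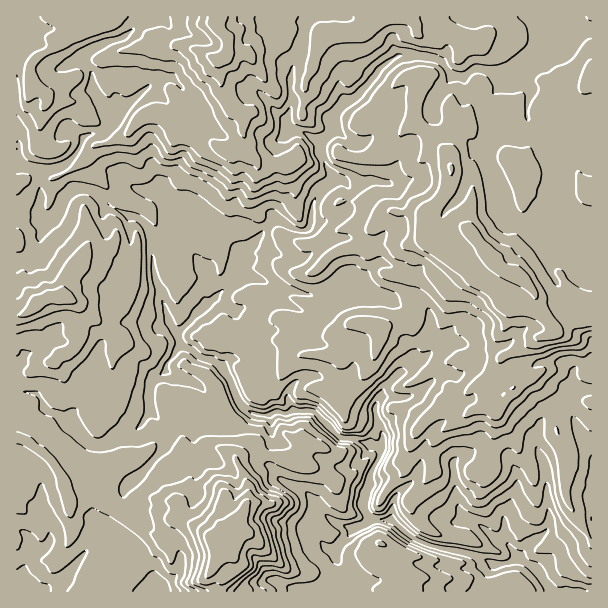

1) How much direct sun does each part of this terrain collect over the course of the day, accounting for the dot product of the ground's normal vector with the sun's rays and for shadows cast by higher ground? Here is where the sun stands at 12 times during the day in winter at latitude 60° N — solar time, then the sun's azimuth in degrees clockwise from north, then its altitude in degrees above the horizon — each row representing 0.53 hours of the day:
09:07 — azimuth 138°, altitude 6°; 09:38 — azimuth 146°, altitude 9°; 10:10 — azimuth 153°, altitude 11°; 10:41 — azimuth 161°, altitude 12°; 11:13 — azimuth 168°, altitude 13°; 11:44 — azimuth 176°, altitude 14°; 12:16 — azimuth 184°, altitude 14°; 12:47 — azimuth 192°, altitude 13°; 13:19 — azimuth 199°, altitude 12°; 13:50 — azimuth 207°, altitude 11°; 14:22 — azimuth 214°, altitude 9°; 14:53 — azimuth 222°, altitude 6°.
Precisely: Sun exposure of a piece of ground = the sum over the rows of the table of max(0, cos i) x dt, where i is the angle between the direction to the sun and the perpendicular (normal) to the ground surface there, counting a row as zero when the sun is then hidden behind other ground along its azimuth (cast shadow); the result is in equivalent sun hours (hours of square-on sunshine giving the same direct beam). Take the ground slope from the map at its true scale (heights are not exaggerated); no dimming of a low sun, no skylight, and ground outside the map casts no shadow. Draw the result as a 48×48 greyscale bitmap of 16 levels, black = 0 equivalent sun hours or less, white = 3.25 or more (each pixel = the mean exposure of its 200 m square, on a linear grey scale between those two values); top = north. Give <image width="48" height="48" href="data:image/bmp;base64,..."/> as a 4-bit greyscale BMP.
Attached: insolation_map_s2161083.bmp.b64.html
<image width="48" height="48" href="data:image/bmp;base64,Qk32BAAAAAAAAHYAAAAoAAAAMAAAADAAAAABAAQAAAAAAIAEAAATCwAAEwsAABAAAAAAAAAAAAAAABEREQAiIiIAMzMzAERERABVVVUAZmZmAHd3dwCIiIgAmZmZAKqqqgC7u7sAzMzMAN3d3QDu7u4A////AFmVRWdph3nfvMUijMmGZTNnd4hDZ2J83nmrVFVVicY0qe/P+XU0eZdTIiIgAROJrJZopVVTWqZUeXb/QyIliHZWVEMkQEqHmoZEmUNWepeIeIvFQ0NDRnUgADnZSHeYd2l2eHZpt1iXNYlEREiSERACioUjerdJl5loh2i6VolRI1MjVmUlIAA5QiBJiJyJxpaJl5yCVUQRIheMymXLM3KneHrql4mbhWd3ZnQ1VlMhNBNUZWmoM6l6qYvcyJmZVXd3RGVUIRAUMAEABJqYgjxGq6y92ph3Z2eGNFVmUxEhEAABSslFlWbFiIqaqpd3d2iENVV3ZFVBACEkd2VmNjeJZWNFaZWHZnhTVTIkVTQ0VSMyE2h3YSOKiadWemaXVmQ0Q3YRNDMjEAIxRUIAJUV8nNuYqWiWRyIzN4iWIkVDIRABERAc2WhXp9682ZhlWURFd2dnYnVURSAAAAKodahCelrtuplVeWZpl1d2VlREVAe4JYyXmEQhFIRWm6qGiEZ3hlZ2ZTMjY1l6mbhFrXd0IjZlW8ynU6u6dlZ3YgBHQoVWtSSHjNM4chJVQ4upile6mWZmejhzE2RVjcqIabpSWIY1hUN2dXQ2m4aImZECi3d2V4h3d6unQ0Rle92865lSSJaYQ2N7mHZmUiRWhpmphURXY5//+7iHZpkyMhRERURVVVVpmXiZeXh2qlOIjf65eIZlZ0kxNDVWZCIkUxNXeaeIrbtSajrf6mWJdWdzEmRDNWUwAAFWi83NyZc0ZiJXY1ZXhneIZWZlVVQyETV4yZvaVoZEUyAANWZWdZd4lhIkjOt1WL3MmL2meZI0IiEBWYZlZXZmeFeZh4upmHVWerdqpiJFRUIjJWZkZWVXd2VUIhW8zHrL23eIIBNEVXQzIVZ0VVVndpVWeGI3h6idl2ZyESRVVlQyM0JURVVmd5lWUiVlaWQ2VGlQATRVVSMyNCIhN1ZneImyFxIkVphlZWMSI1VVVmV0RDEWdmZniqyJyViFRFhlhiJDRWZVZ3dmIiR0M1d4mq3dl3NFRBARF1NUVmZWZ4iaY3k0VWiZrOzt2ZQAIQAhFZRFVmZVZjVXy5VoqJe97evd3MpoqHd1VXU1Z3ZVVErISZmrmu3f/btmjLb/3Ll4dkQ1d1RGVYu7tK3du9/LqIcxAjSEJGlldCVFQjRmRXZSRCW9u6ymQ2VTACMRVEaHUSV1QzVEVYeHe6MXzIVUWIioNqcnmFR3M0dlZTNlZqmrqGQyaWRVeYeFiXZTRnVFRURFVVd3ZZmKlzdzACZHmDI6pZyRA3ZWVURUNFRWd3lWY0iHMmNppkN6epmbQUhmczNVIkREZ2QiaoiIlzWtp4mkRXmbxBR2hgI0VVVERlVkEqqZnMqpvKtlZGeXiTASIrpHdlQzNESLpUe7zMyoV5hnlleZrLMAJ4vaiGZUM3NYzoITVlYwJUJGd1eaqrvv6od3d3ZlQnVDad6TIiFItFU0V1RVZ6uHZ0ElZlVlVGeIRFeYQ0ZWdjRmVlRFVYymQzMyM0VmZw=="/>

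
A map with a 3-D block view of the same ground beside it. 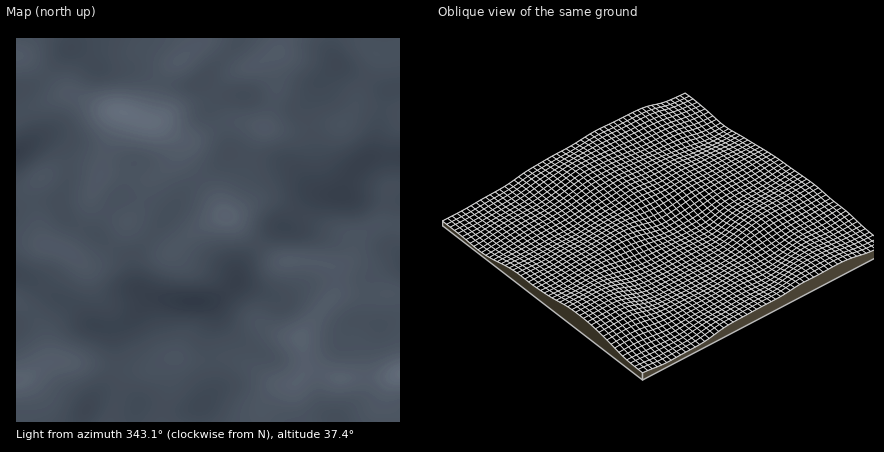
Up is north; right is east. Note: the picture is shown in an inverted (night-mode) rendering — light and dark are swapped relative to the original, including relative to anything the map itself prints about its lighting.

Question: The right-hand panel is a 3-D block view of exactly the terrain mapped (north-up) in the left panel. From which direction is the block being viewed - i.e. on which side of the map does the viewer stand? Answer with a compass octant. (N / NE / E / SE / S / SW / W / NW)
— NW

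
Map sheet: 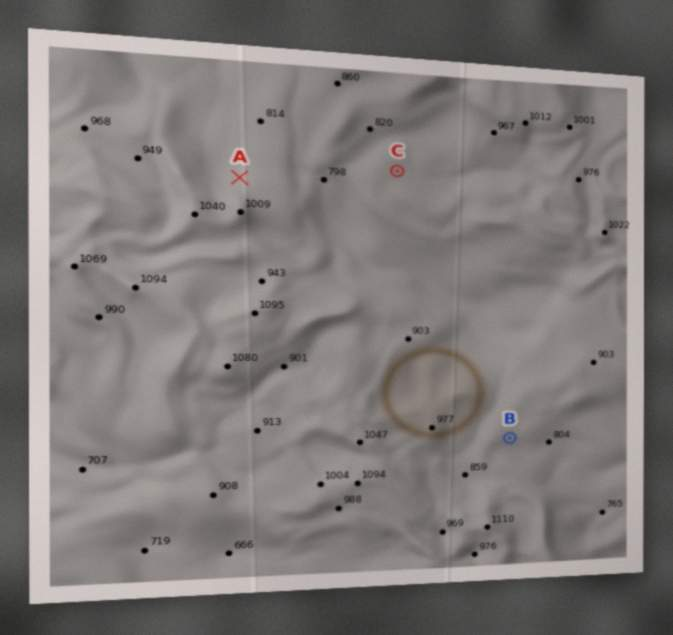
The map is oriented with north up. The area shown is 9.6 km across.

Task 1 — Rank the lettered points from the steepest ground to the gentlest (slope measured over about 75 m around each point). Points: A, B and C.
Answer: A B C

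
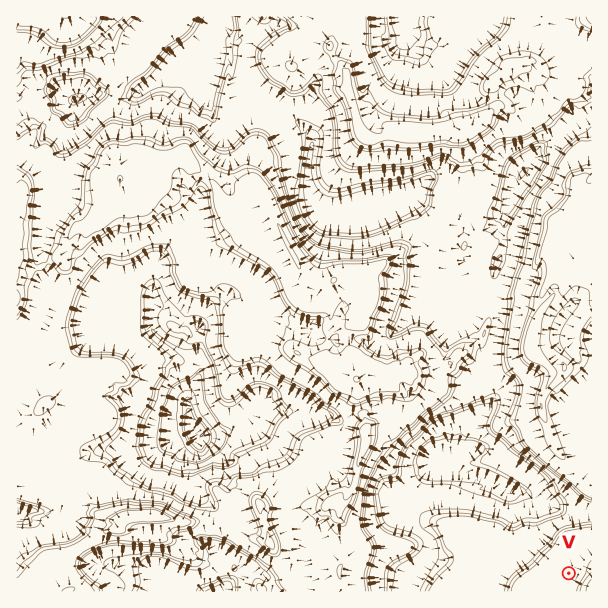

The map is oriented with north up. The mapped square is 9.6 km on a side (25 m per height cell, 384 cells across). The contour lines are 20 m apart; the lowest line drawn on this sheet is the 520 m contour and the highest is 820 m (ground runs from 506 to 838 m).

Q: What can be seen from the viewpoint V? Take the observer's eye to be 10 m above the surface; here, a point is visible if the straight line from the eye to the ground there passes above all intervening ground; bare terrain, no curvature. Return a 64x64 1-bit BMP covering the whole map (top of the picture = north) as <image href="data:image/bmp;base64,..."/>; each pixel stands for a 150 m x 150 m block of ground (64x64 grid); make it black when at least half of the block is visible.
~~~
<image width="64" height="64" href="data:image/bmp;base64,Qk0+AgAAAAAAAD4AAAAoAAAAQAAAAEAAAAABAAEAAAAAAAACAAATCwAAEwsAAAIAAAAAAAAA////AAAAAAADwAAADwAB/gMAAAAPAAD/BgAAAA+AAD8CAAAAD8AAHwGAAAgP4AAfAEAACg/wAA8AEAAID8AABwAIAAgfgAAAAAGAEA8AAAAAAAAQDwAAAAAAAAAHAAAAAAAAAAcAAAMAAAAAA4AABgAAAAAD4AAMAAAAAAPgADwAAAAAA+AAeAAAAAAB8AHwAAAAAAH4A+AAAAAAAfwH4gAAAAAA/gDiAAAAAAD/wKAAAAAAB//wAgAAAAAP//gWAAAAAAI/+B8AAAAAAA/xDwAAAAAADfGDAAAAAAAGcIAAAAAAAAAQAAAAAAAAAAAAAAAAAAAAAAAAAAAAAAAAAQAAAAAAAAABAAAAAAAAAAAAAAAAAOAAAAAAAAAA4AAAAAAAAAHgAAAAAAAAAGAAAAAAAAAAIQAAAAAAAAABAAAAAAAAAAIAAAAAAAAAAgAAAAAAAAACAAAAAAAAAAAAAAAAAAAAAAAAAAAAAAAAAAAAAAAAAAAAAAAAAAAAEAAAAAAAAAf4AAAAAAAAD//gAAAAAAAH/+AAAAAAAAB/4AAAAAAAAAAgAAAAAAAAAAAAAAAAAAAAAAAAAAAAAAAAAAAAAAAAAAAAAAAAAAAAAAAAAAABgAAAAAAAAAGAAAAAAAAAAAAAAAAAAAAAAAAAAAAAAAAAAAAAAAAAAAAAAAAAAAAAAAAAAA=="/>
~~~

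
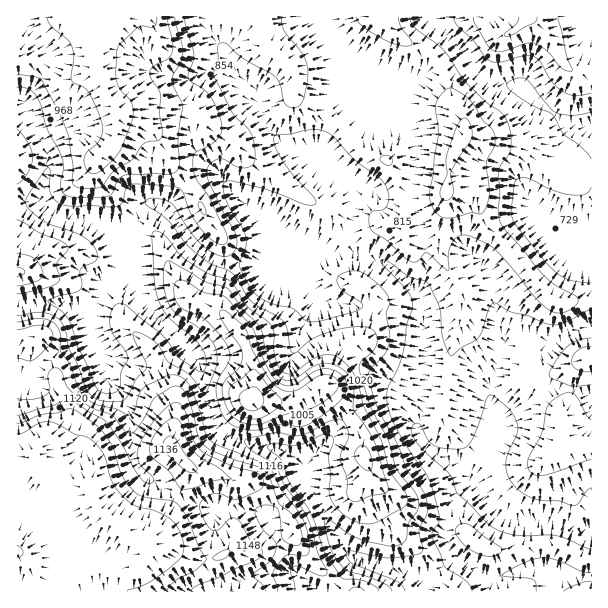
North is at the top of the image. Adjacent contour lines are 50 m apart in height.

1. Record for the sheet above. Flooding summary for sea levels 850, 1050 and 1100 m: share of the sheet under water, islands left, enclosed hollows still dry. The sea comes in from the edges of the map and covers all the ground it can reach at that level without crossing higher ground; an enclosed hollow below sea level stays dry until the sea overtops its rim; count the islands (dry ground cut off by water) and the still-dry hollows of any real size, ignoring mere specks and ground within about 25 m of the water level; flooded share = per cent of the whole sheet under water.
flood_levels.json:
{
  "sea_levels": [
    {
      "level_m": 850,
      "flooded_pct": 47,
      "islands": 1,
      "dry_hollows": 0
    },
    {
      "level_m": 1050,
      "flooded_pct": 83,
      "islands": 1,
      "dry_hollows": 0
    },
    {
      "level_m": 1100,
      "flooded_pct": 89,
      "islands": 1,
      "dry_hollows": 0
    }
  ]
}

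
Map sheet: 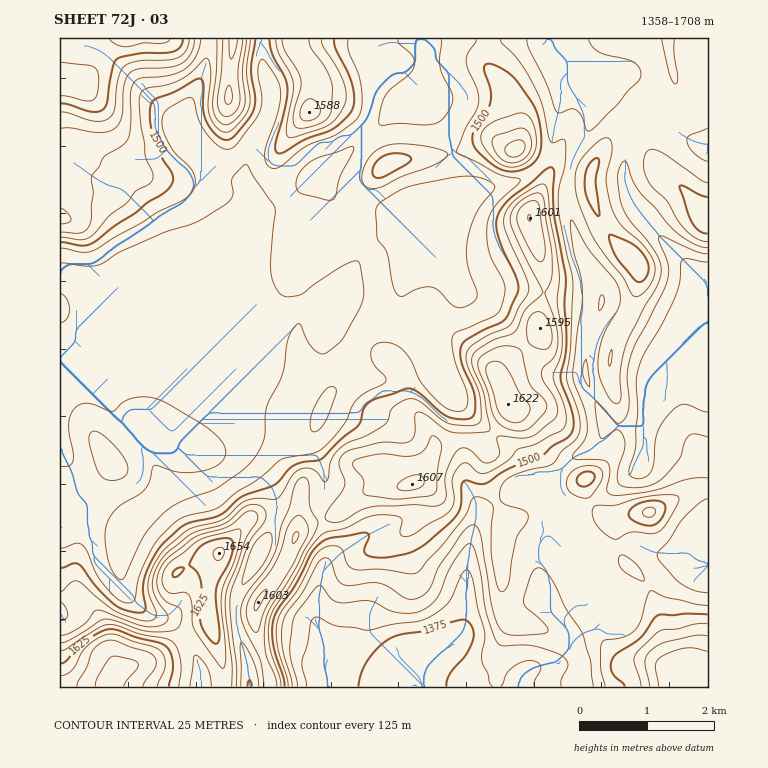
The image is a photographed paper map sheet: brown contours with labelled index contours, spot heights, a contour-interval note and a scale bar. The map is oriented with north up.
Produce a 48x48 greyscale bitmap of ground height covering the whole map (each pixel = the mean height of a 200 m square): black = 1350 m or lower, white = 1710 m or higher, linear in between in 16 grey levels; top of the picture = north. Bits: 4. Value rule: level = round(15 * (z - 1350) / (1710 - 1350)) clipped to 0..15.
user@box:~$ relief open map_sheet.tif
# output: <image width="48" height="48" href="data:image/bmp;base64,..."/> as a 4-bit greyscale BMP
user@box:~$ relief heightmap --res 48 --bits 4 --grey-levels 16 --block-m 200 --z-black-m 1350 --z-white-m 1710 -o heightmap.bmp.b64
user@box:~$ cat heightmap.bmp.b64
<image width="48" height="48" href="data:image/bmp;base64,Qk32BAAAAAAAAHYAAAAoAAAAMAAAADAAAAABAAQAAAAAAIAEAAATCwAAEwsAABAAAAAAAAAAAAAAABEREQAiIiIAMzMzAERERABVVVUAZmZmAHd3dwCIiIgAmZmZAKqqqgC7u7sAzMzMAN3d3QDu7u4A////AN7v/ty6mqd5cyEREAAAEiIiIjNEZniqqc3v/+26mqd4YyEiEQAAESIiIjNEZ3mqqrzu7u26q6eIQyIiERAAARIzIzNFZniaqpvN3Luqq5iXQyIiIRERERI0RERFVWeImYirqYmavJiXQyIiIiIhERJFVERFVVZ3eHiIdniazJmoUyIzMzMyISNVRERVRFZmZniGVXmqu5iqdDMzM0RDIiNVRERVRFVVVXdlRXq7vJialkNEREVUMiRVREVVRFVURHdURXq7zLh5qFRFVVVVMiRVREVUVVVERGZURFirzMl4qWRVZmZlQzRlVFVUVVVERFVURFaKvMp3moZWZ3dmVDVlVVVEVVRERFVUREVomqqHmph3Z3d3ZUVVVVRFVVVURFVURERWZ4qYiZiYd3eIdlVVVVRVZmdlRFVUREREVWiIiYiZmJiIh1VVVVVVVWdlVFVVVERERFZneYiJmqqqh2ZVREVlRERVVERVVURERERWaIeJmqqqh3dlVEVmQyI0RERWZURERERFZneJqqqqmHiHZlVVQyIzM0RWVERERERFVVZ4mZmamImHd2VEQyIjM0VVVEREREREVEVneIiZmZmIiHZTMyIjM0VVRERERERERERWZ3iZh3iaqYdTMyIjM0RERERERERERERFZ3iHZWirupdTNCIiIkRERERERERERERFVmd1VWm7qYZDRCESIkREREREREREREREVVZlRXq7qXVDVCESIUREREREREREREREVWZURYq6mXU0VCIREUREREREREREREREVWVURoqqmYZEVDIREUREREREREREREREVVVEVniZmpZDVTIhEUREREREREREREREVVREVWZ4mpZDRUMiEURERERERERERERERERFVFVnmoZDRVMiEURERERERERERERERERERERWiYZDNFQyIURERERERERERERERERERERWeIZDNGVCIUREREREREREREREREREREVWeYZERWZDIURERERERERERVVEREREREVniYZEVnZCIlZlRERERERERVVVREREREVnmoVFZ2UzNIh2VURERERERVVVREREREVoqnVFZlQ0VpmHZlVERERERVVVVEREREV5qnRWZUNFZ5mId2VVRERERERERERERERoqWRWZERVZ5mIh3ZlVEREREREVURERERWiGVmVEVWZpmIiHdmVEREREREVlVERERVZ2VmVEVmZZiIiHdlVERFVEREVnZlVVV3dmVWVFVmVJmIiHZVRVRGZVREVmZlVWealmVWZFVVRJmZmHZUVmVFd2VURVVVVWiZl1VFVVVURJqqmHVUV4ZVeIhlRERERWeIhlVEVVVURKu7qHVVaKhlaamGVERERFZ3dkRERFVVVczLqHZlaallaJmHVERERFZ3ZUREREVVVd3cqId2aKllaJmHVERERFZmZURERERVVN3cqZmYeKhlaJmGVERERVZmVERERERVVMzMu7upiKlmeZh1VERERWZlVERERERVVMzMzMzKiKlmiYdlVERERVVVREREREVVVA=="/>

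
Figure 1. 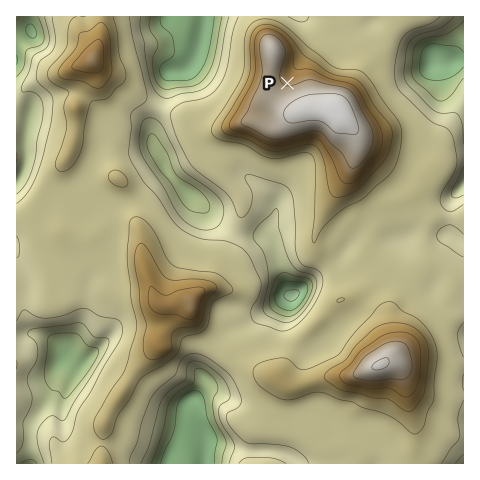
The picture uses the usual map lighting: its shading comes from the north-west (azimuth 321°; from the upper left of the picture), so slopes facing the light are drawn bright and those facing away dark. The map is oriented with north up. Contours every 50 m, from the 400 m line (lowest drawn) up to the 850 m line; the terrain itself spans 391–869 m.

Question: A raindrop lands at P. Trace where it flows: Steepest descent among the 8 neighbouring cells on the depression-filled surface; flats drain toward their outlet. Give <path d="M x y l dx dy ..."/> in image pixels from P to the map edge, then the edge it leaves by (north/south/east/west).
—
<path d="M287 83l3-6 5-8 27-27 0-10-14-14-3-1"/>
exit: north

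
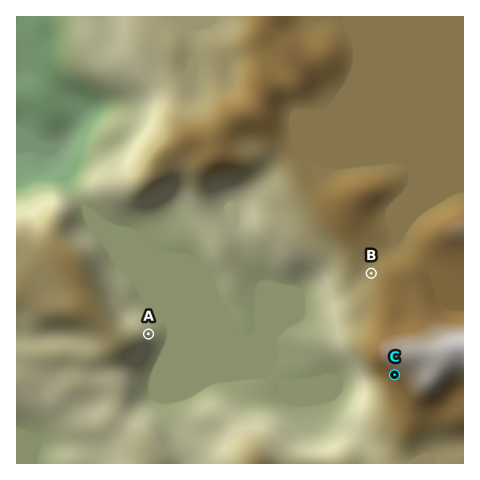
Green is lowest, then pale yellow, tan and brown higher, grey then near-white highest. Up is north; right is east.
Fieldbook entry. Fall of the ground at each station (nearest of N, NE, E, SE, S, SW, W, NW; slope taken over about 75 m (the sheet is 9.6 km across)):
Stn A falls E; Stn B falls W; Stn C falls SW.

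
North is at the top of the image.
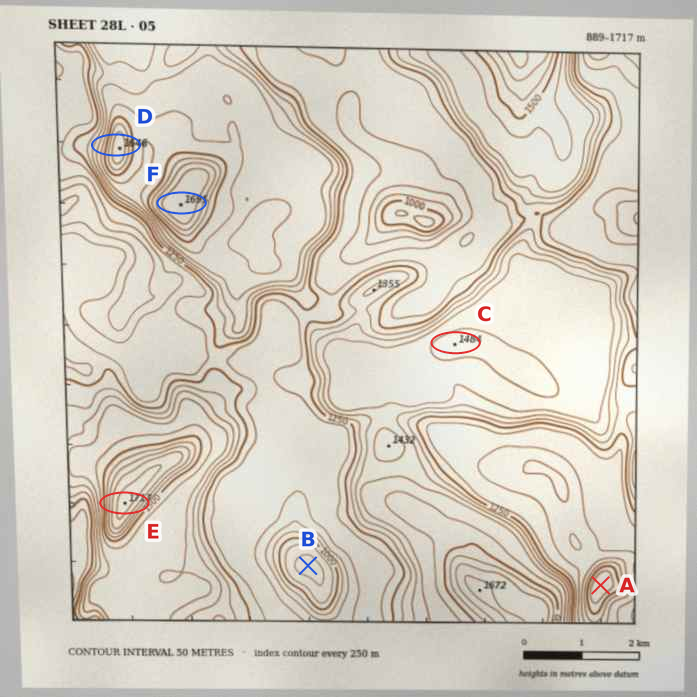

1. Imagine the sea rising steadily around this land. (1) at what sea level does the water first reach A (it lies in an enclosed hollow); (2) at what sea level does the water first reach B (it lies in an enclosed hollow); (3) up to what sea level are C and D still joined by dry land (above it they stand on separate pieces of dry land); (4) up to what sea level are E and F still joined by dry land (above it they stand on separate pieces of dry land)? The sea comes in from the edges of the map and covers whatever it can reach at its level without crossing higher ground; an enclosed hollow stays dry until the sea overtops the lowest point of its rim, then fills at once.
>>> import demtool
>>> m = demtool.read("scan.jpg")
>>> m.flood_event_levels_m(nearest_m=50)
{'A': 1050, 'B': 1100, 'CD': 1250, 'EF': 1200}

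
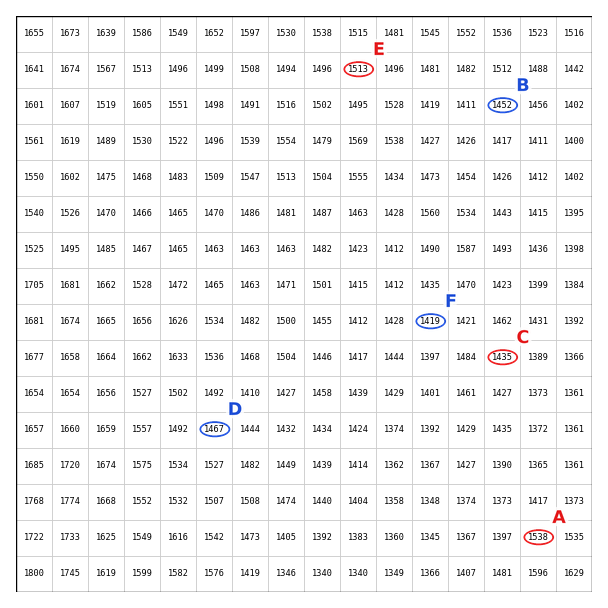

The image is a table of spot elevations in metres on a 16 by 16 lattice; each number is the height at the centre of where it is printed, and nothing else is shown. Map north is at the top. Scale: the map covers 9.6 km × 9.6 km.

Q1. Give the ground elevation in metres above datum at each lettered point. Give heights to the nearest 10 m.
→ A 1540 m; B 1450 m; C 1430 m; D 1470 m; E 1510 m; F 1420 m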